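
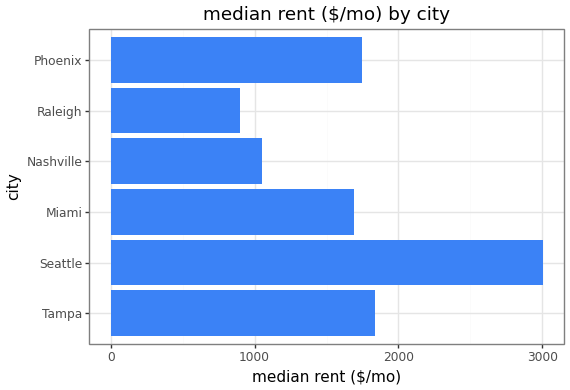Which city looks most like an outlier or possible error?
Seattle

Seattle ≈ 3000; the rest sit between ≈ 1000 and ≈ 2000.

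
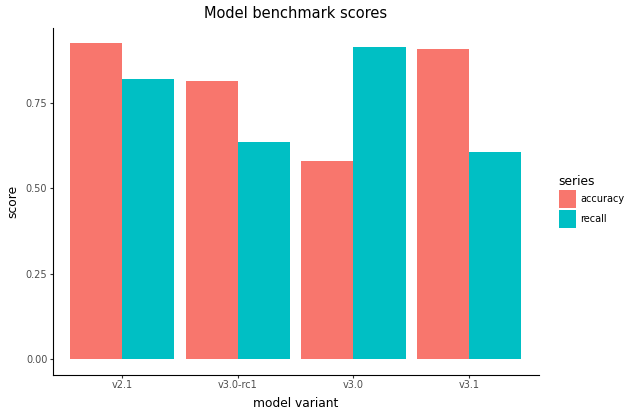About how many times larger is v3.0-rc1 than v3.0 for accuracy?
v3.0-rc1 ≈ 0.8, v3.0 ≈ 0.6; 0.8/0.6 ≈ 1.33.

≈ 1.33×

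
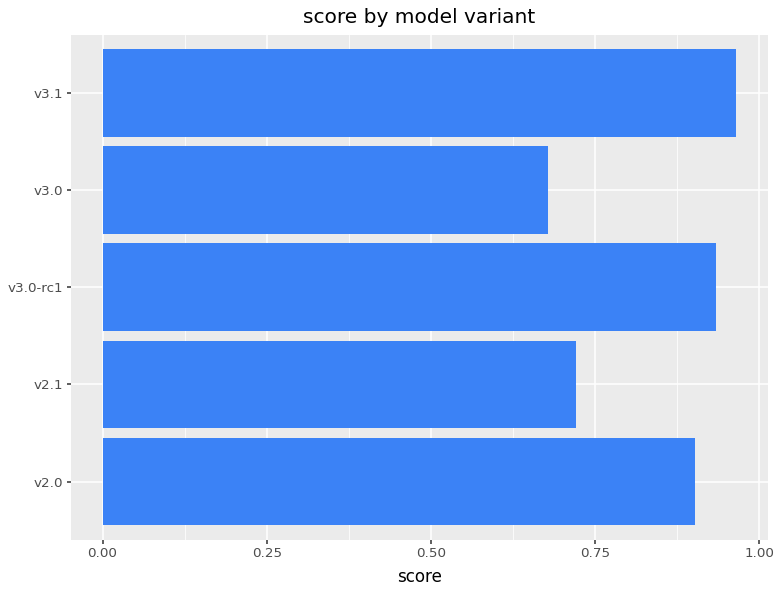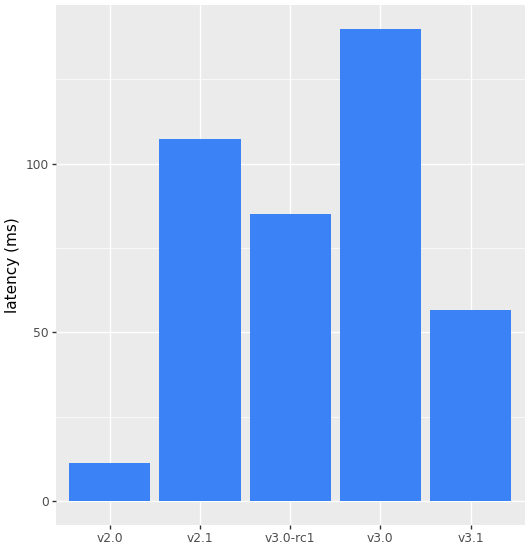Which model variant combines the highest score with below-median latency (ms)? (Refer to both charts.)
v3.1

Chart 2 median latency (ms) ≈ 80; below-median model variants: v2.0, v3.1. Among those, v3.1 has the highest score (≈ 1).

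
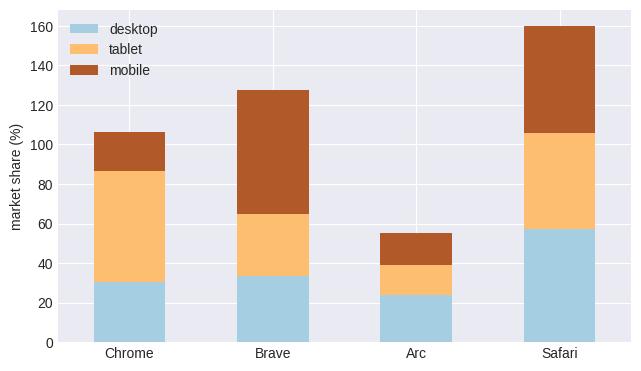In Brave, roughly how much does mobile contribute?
mobile top ≈ 120, bottom ≈ 60; segment ≈ 60.

≈ 60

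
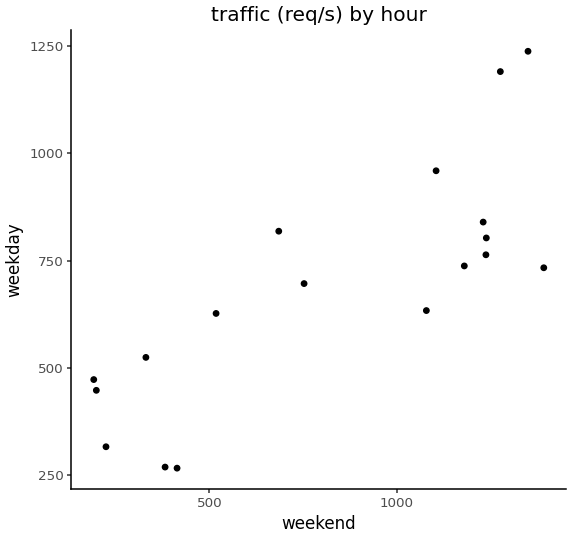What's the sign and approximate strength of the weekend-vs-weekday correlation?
positive, strong

Points are positively correlated; strong (|r| ≈ 0.8).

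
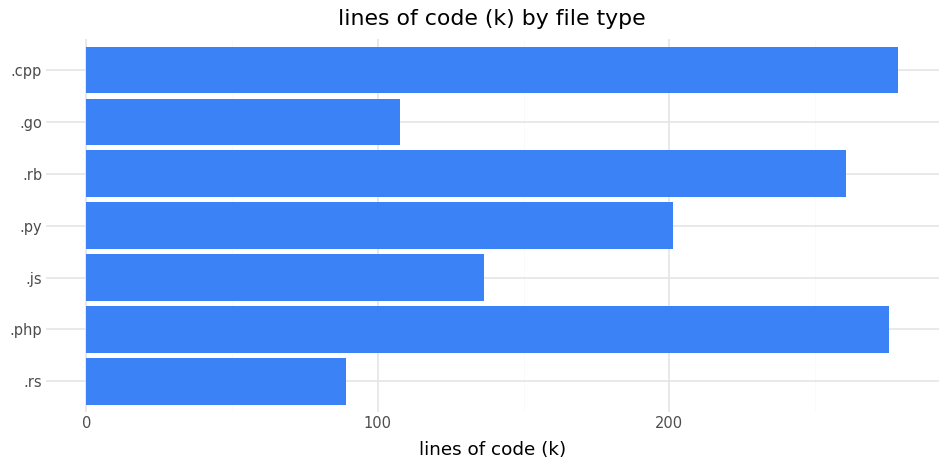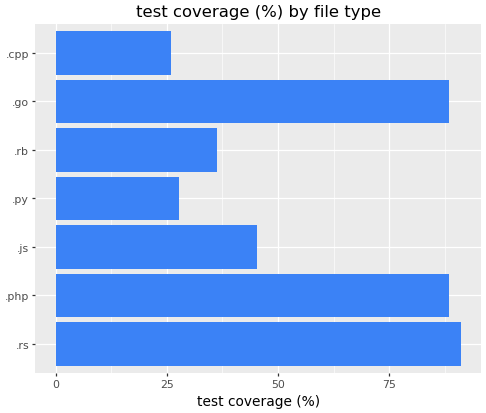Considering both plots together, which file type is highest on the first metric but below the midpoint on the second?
Chart 2 median test coverage (%) ≈ 50; below-median file types: .py, .rb, .cpp. Among those, .cpp has the highest lines of code (k) (≈ 300).

.cpp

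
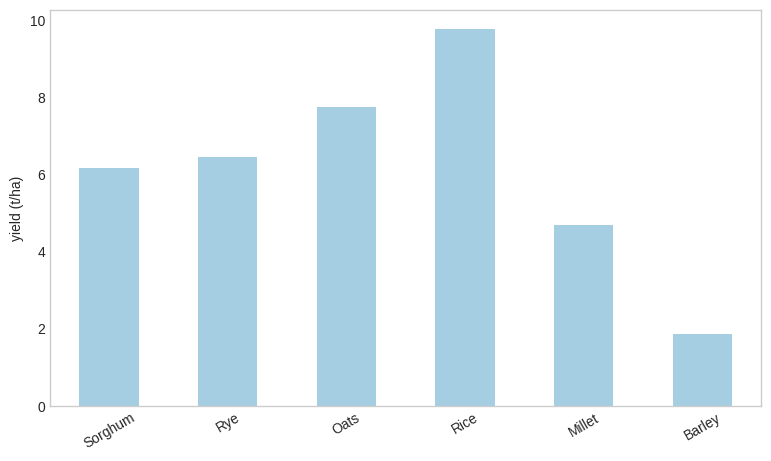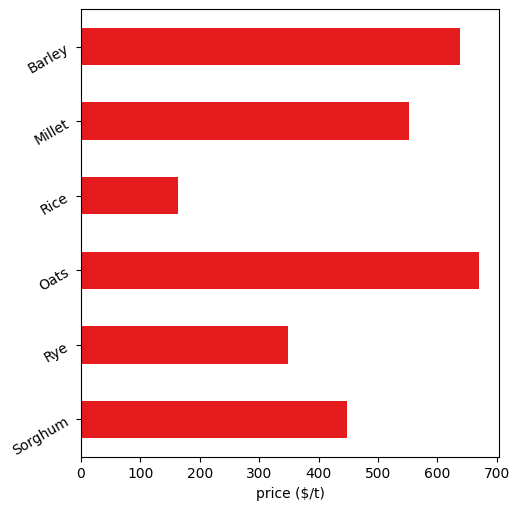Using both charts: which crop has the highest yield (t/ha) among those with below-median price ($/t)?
Rice

Chart 2 median price ($/t) ≈ 500; below-median crops: Sorghum, Rye, Rice. Among those, Rice has the highest yield (t/ha) (≈ 10).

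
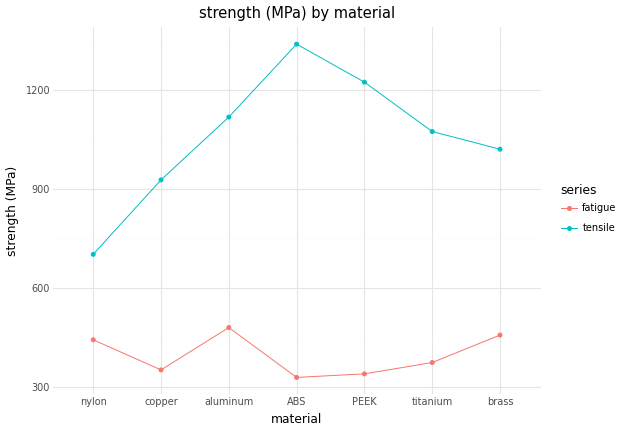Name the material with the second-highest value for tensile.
Top 3 for tensile: ABS ≈ 1300, PEEK ≈ 1200, aluminum ≈ 1100.

PEEK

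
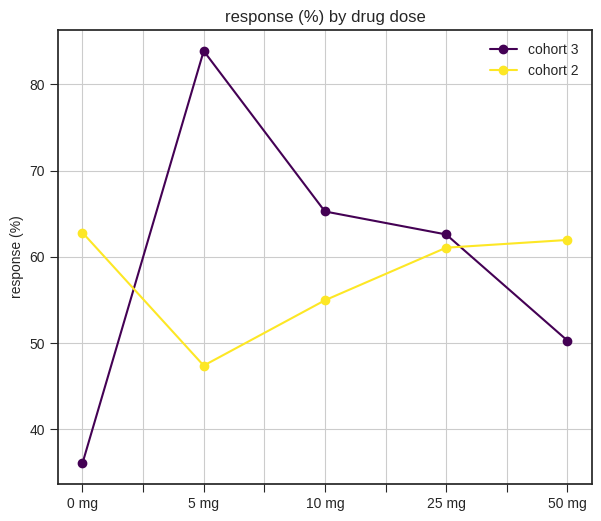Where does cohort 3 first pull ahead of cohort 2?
5 mg

0 mg: cohort 3 ≈ 35 vs cohort 2 ≈ 65 (not yet); 5 mg: cohort 3 ≈ 85 vs cohort 2 ≈ 45 (first crossover).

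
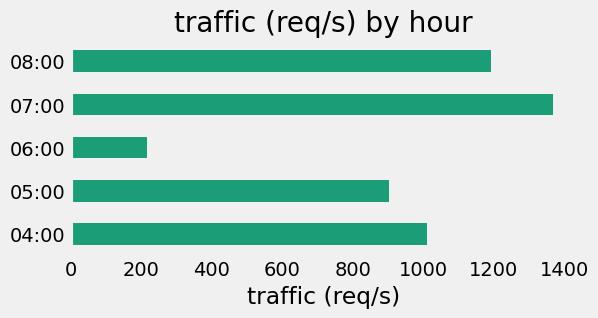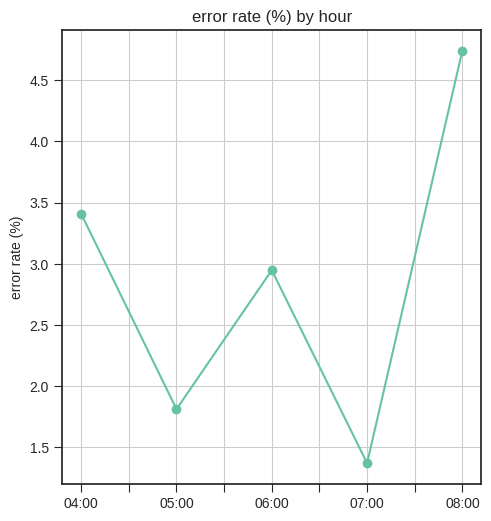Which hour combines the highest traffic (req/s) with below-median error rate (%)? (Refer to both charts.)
07:00

Chart 2 median error rate (%) ≈ 3; below-median hours: 05:00, 07:00. Among those, 07:00 has the highest traffic (req/s) (≈ 1400).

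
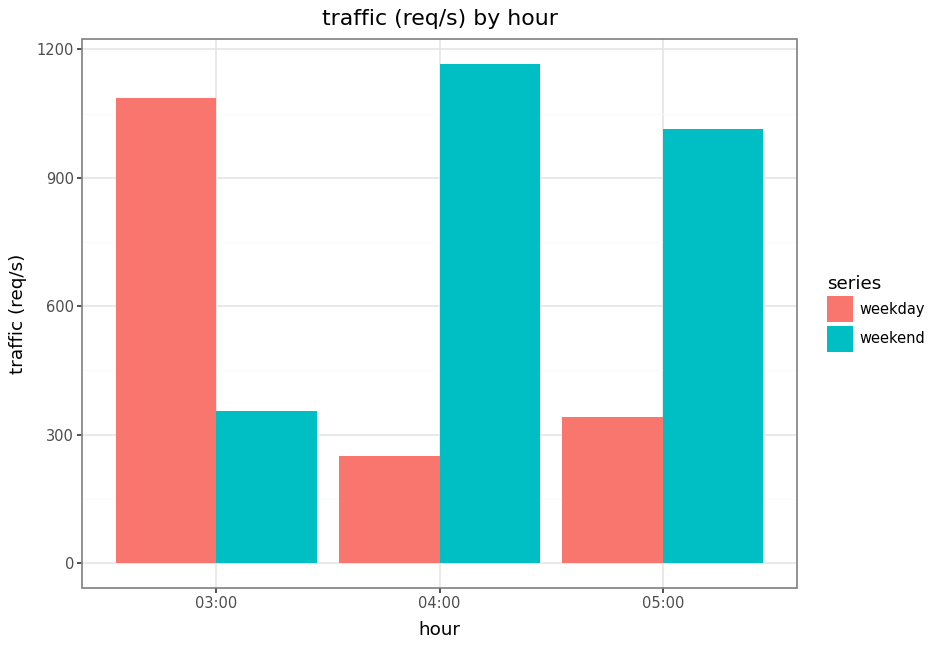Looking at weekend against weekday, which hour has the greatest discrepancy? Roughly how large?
04:00, ≈ 900 req/s

04:00: weekend ≈ 1200, weekday ≈ 300 → gap ≈ 900. Next-largest (03:00) is only ≈ 700.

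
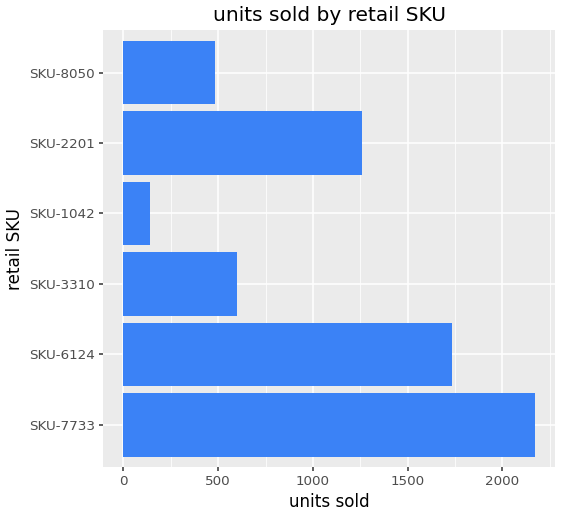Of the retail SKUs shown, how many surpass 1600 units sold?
2

Above 1600: SKU-7733, SKU-6124.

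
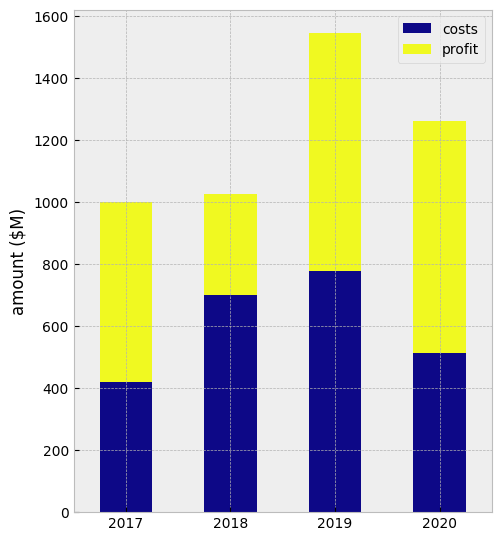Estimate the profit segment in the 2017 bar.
≈ 600

profit top ≈ 1000, bottom ≈ 400; segment ≈ 600.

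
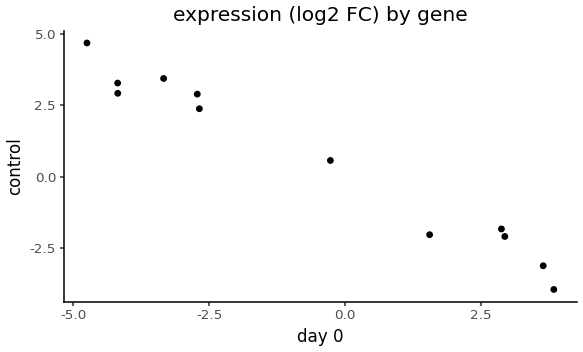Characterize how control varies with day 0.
Points are negatively correlated; strong (|r| ≈ 1.0).

negative, strong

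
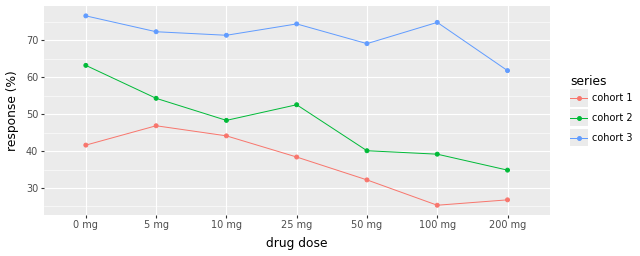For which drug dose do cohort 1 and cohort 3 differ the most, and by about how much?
100 mg, ≈ 50 %

100 mg: cohort 1 ≈ 25, cohort 3 ≈ 75 → gap ≈ 50. Next-largest (50 mg) is only ≈ 40.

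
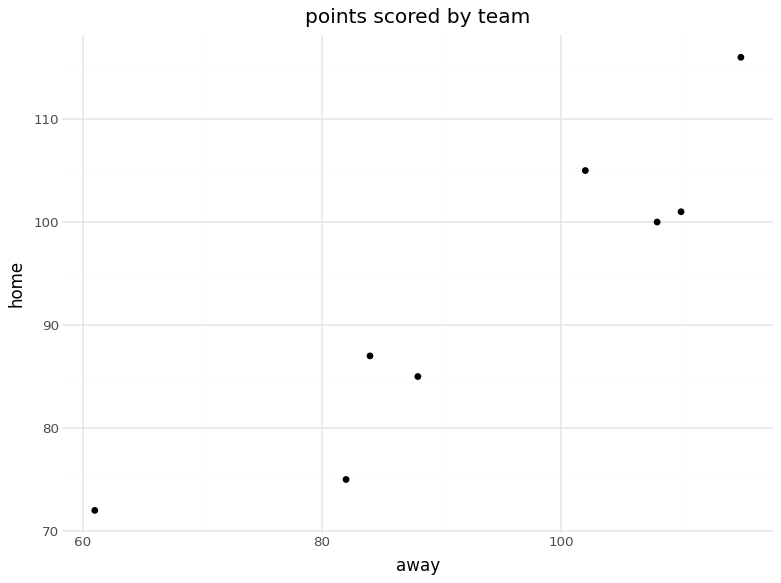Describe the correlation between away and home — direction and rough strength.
Points are positively correlated; strong (|r| ≈ 0.9).

positive, strong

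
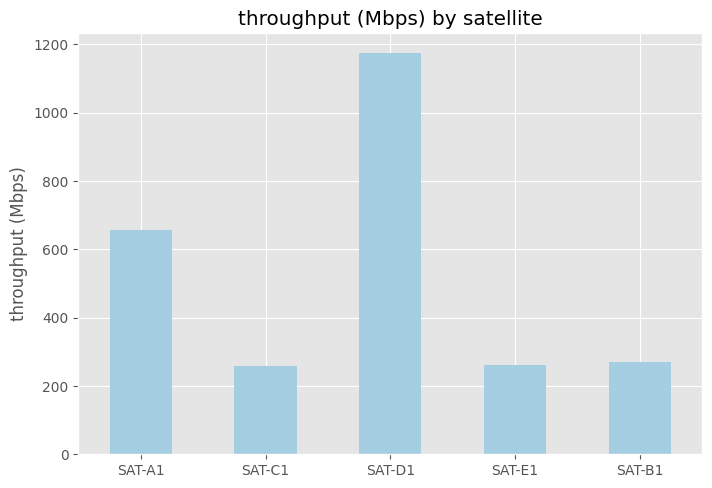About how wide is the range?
Max SAT-D1 ≈ 1200, min SAT-C1 ≈ 300; range ≈ 900.

≈ 900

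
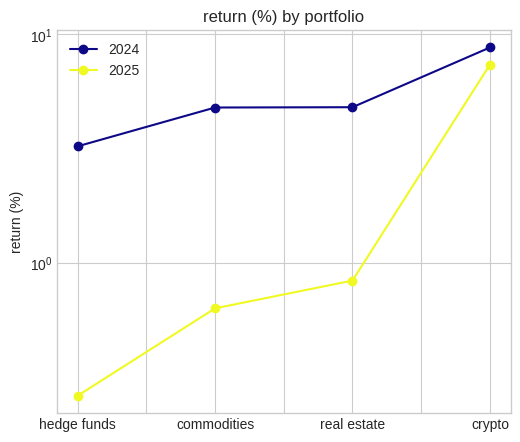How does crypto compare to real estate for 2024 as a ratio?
≈ 1.8×

crypto ≈ 9, real estate ≈ 5; 9/5 ≈ 1.8.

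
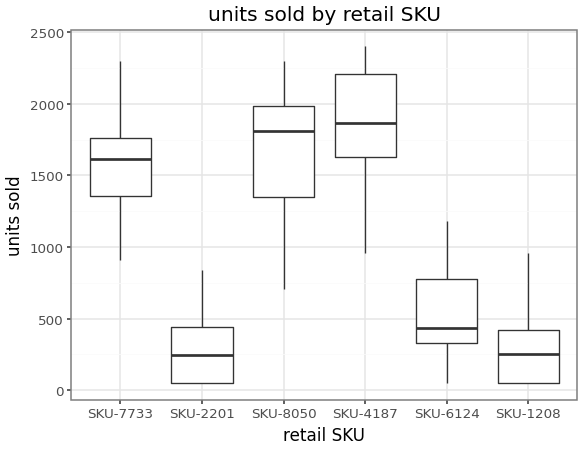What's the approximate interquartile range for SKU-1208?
≈ 400

Q3 ≈ 400, Q1 ≈ 0; IQR ≈ 400.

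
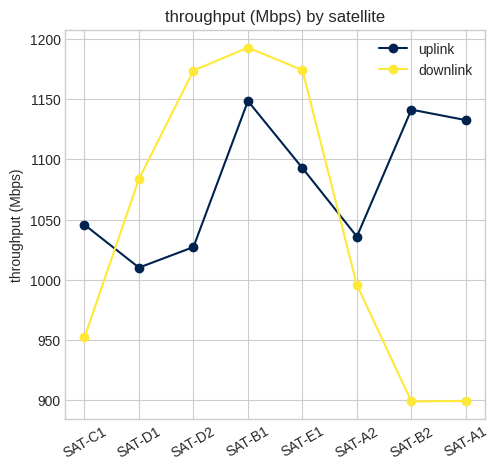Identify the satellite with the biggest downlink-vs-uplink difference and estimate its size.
SAT-B2, ≈ 250 Mbps

SAT-B2: downlink ≈ 900, uplink ≈ 1150 → gap ≈ 250. Next-largest (SAT-A1) is only ≈ 225.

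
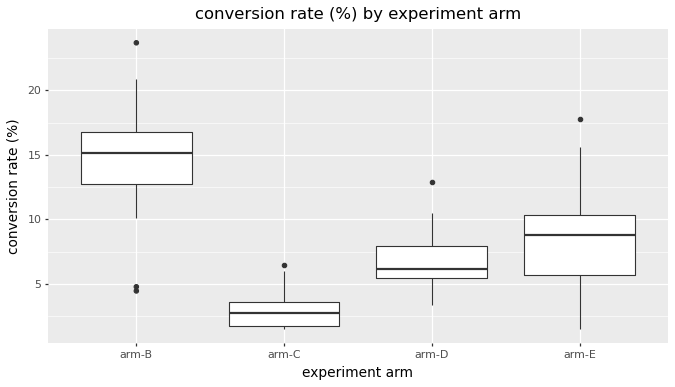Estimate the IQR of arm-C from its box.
≈ 2

Q3 ≈ 4, Q1 ≈ 2; IQR ≈ 2.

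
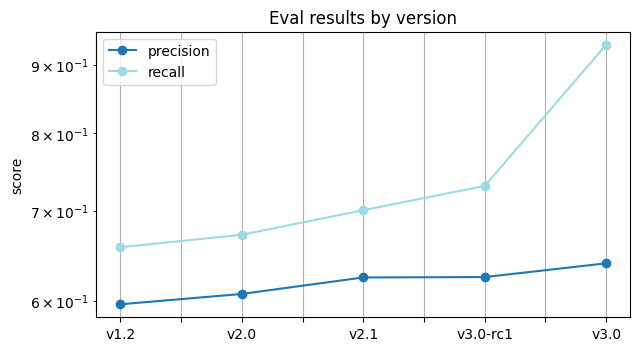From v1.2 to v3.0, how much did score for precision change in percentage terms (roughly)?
≈ +8.3%

v1.2 ≈ 0.60, v3.0 ≈ 0.65; (0.65 − 0.60) / 0.60 ≈ +8.3%.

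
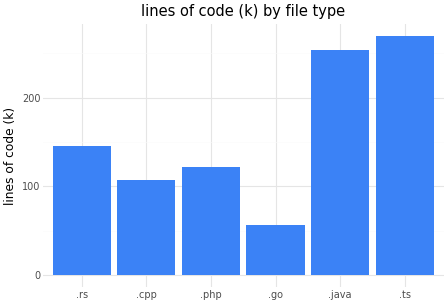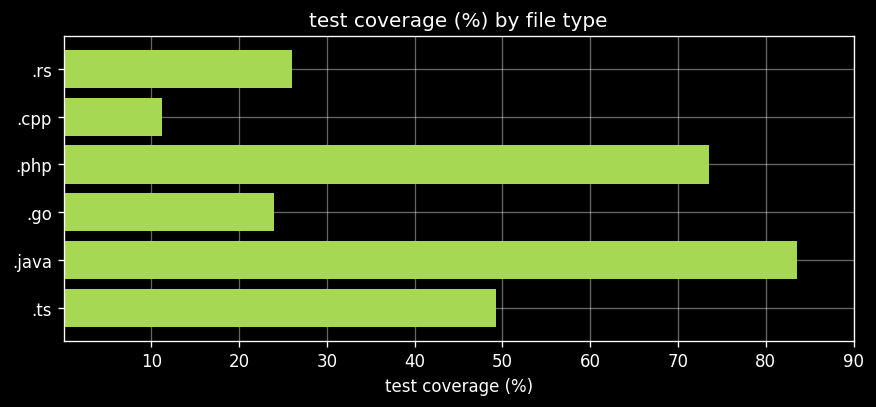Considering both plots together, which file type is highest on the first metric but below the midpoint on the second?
.rs

Chart 2 median test coverage (%) ≈ 40; below-median file types: .rs, .cpp, .go. Among those, .rs has the highest lines of code (k) (≈ 150).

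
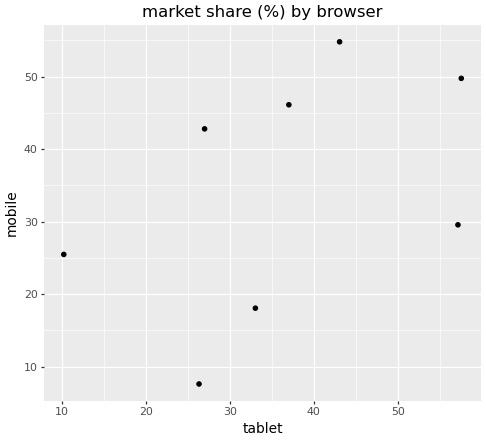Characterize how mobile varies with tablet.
positive, moderate

Points are positively correlated; moderate (|r| ≈ 0.5).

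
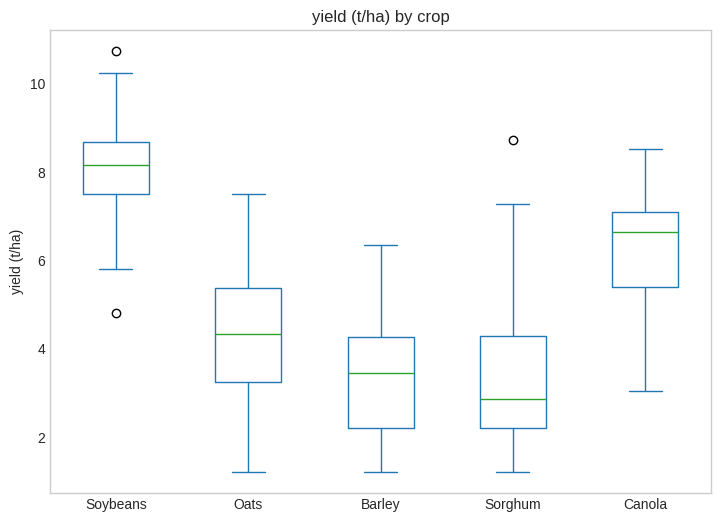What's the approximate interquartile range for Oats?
≈ 2.5

Q3 ≈ 5.5, Q1 ≈ 3.0; IQR ≈ 2.5.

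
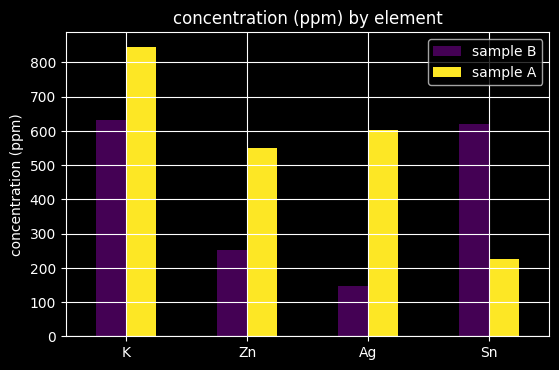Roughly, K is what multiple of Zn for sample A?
≈ 1.33×

K ≈ 800, Zn ≈ 600; 800/600 ≈ 1.33.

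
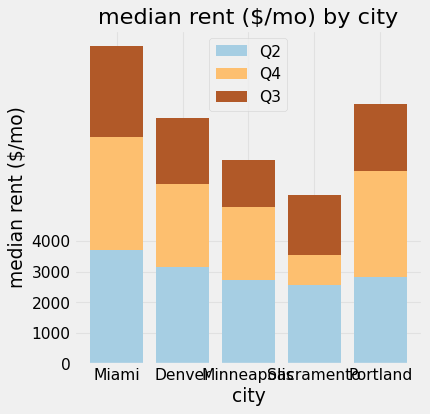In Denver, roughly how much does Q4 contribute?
≈ 3000

Q4 top ≈ 6000, bottom ≈ 3000; segment ≈ 3000.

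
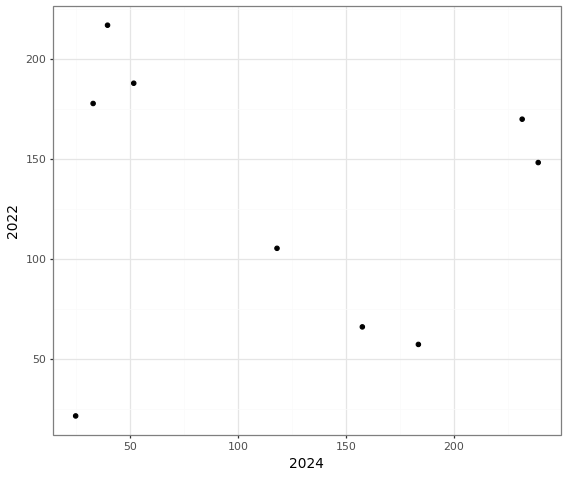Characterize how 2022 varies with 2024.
Points are roughly uncorrelated; weak (|r| ≈ 0.1).

no clear correlation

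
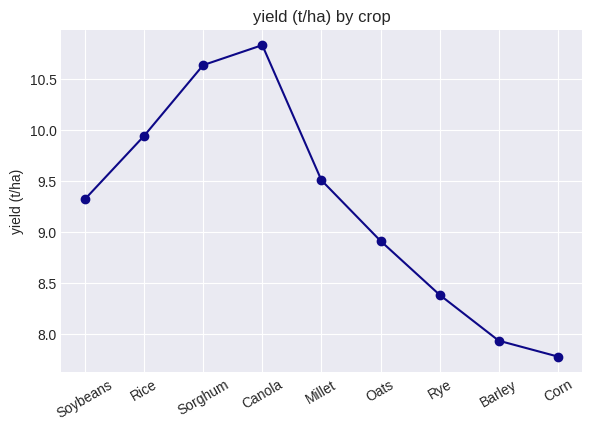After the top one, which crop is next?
Sorghum

Top 3: Canola ≈ 11.0, Sorghum ≈ 10.5, Rice ≈ 10.0.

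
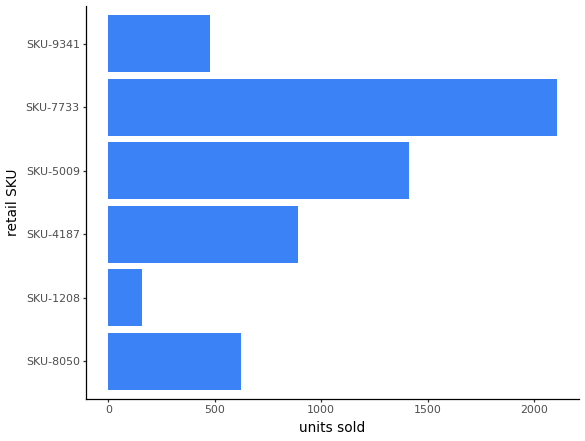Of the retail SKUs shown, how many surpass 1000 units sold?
2

Above 1000: SKU-5009, SKU-7733.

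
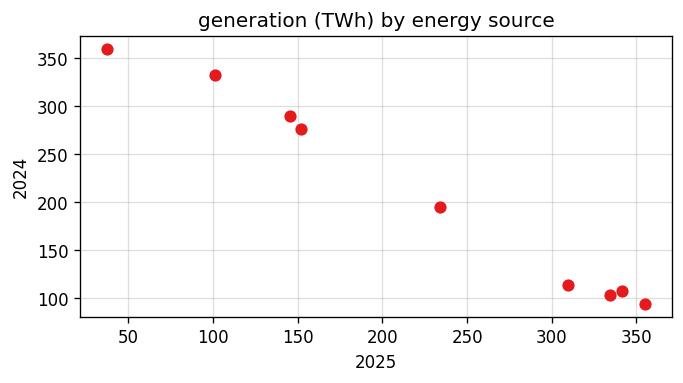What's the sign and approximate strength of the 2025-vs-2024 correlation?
negative, strong

Points are negatively correlated; strong (|r| ≈ 1.0).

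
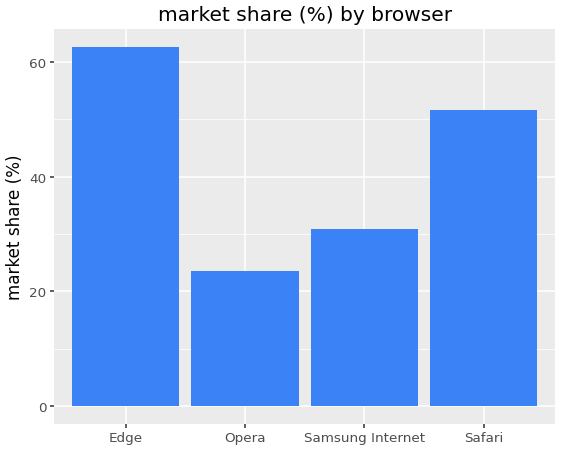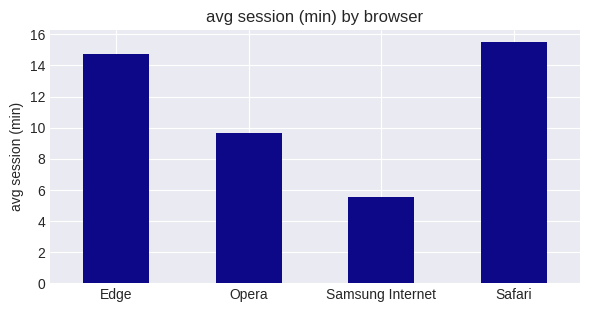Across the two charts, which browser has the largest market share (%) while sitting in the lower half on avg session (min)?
Chart 2 median avg session (min) ≈ 12; below-median browsers: Opera, Samsung Internet. Among those, Samsung Internet has the highest market share (%) (≈ 30).

Samsung Internet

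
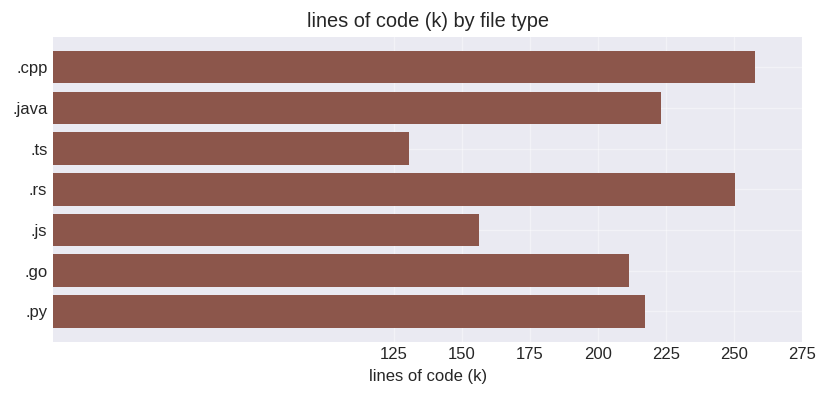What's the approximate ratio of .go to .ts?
≈ 1.6×

.go ≈ 200, .ts ≈ 125; 200/125 ≈ 1.6.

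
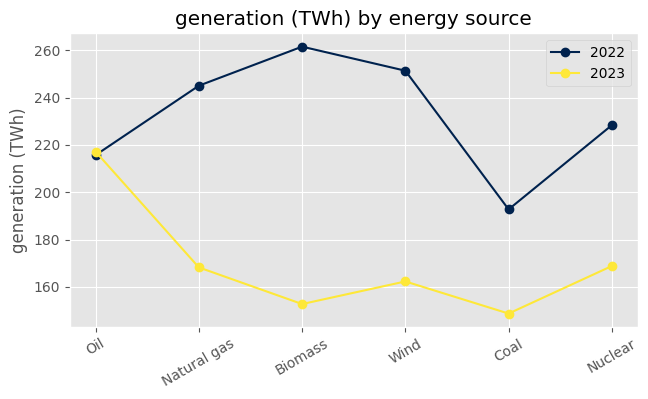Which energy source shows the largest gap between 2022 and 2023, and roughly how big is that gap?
Biomass, ≈ 110 TWh

Biomass: 2022 ≈ 260, 2023 ≈ 150 → gap ≈ 110. Next-largest (Wind) is only ≈ 90.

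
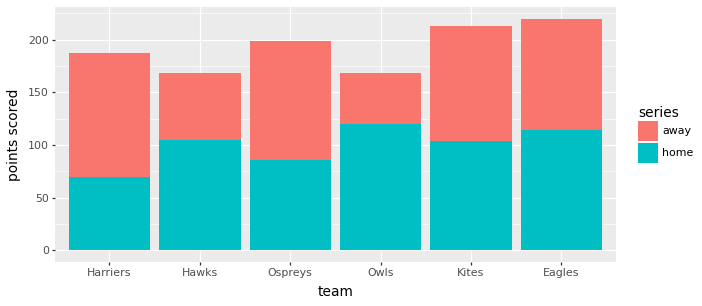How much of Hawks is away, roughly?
≈ 60

away top ≈ 160, bottom ≈ 100; segment ≈ 60.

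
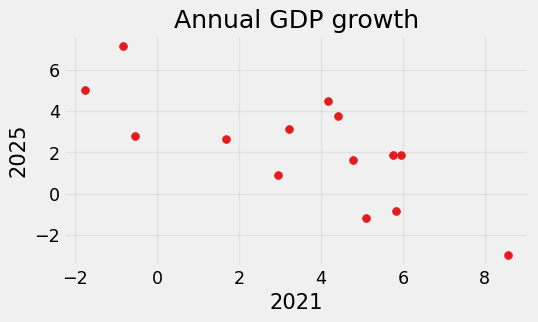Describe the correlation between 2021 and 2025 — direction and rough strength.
negative, strong

Points are negatively correlated; strong (|r| ≈ 0.8).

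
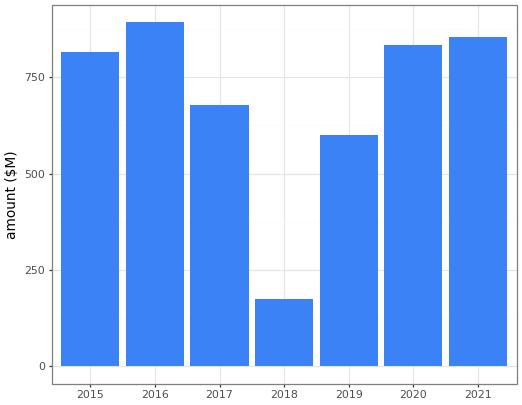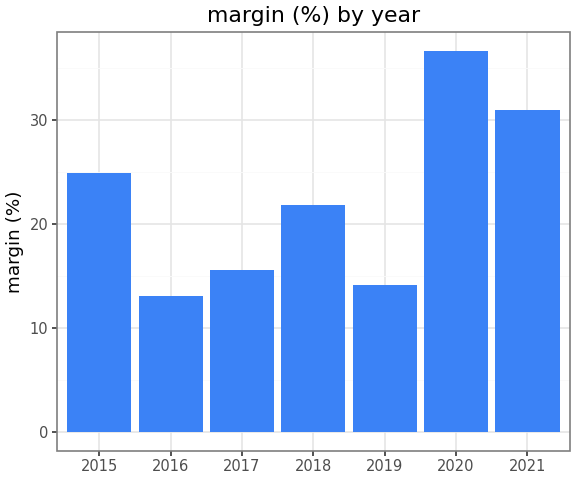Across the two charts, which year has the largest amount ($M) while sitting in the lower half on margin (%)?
Chart 2 median margin (%) ≈ 20; below-median years: 2016, 2017, 2019. Among those, 2016 has the highest amount ($M) (≈ 900).

2016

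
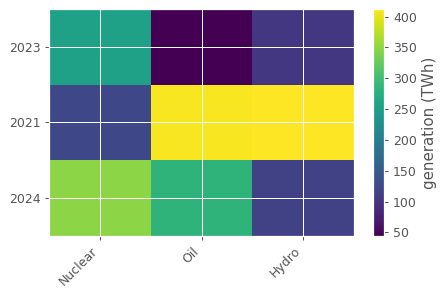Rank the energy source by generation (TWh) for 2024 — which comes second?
Top 3 for 2024: Nuclear ≈ 350, Oil ≈ 300, Hydro ≈ 100.

Oil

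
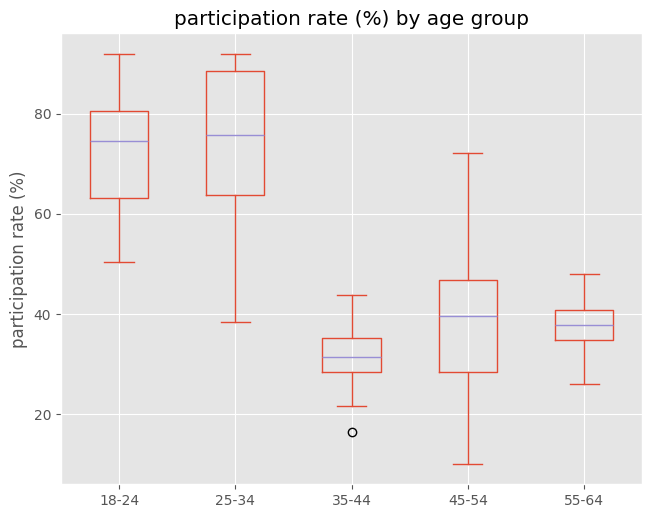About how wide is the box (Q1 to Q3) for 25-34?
Q3 ≈ 90, Q1 ≈ 65; IQR ≈ 25.

≈ 25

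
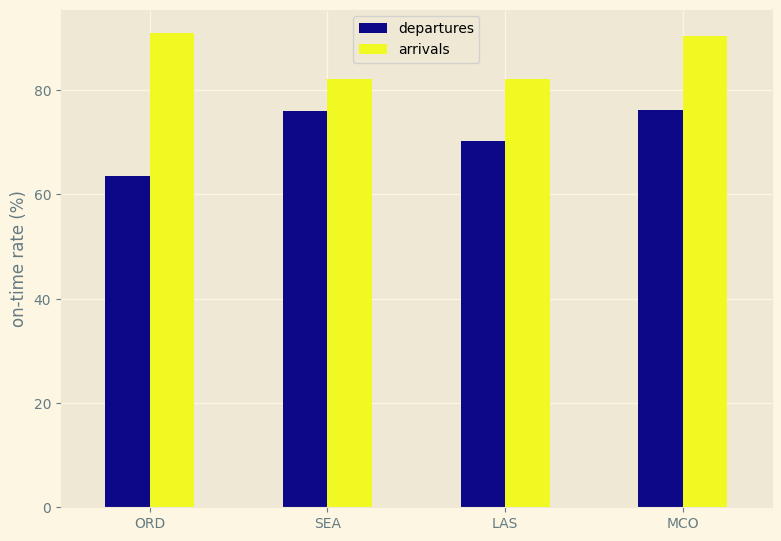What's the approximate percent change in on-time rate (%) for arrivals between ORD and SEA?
ORD ≈ 90, SEA ≈ 80; (80 − 90) / 90 ≈ -11.1%.

≈ -11.1%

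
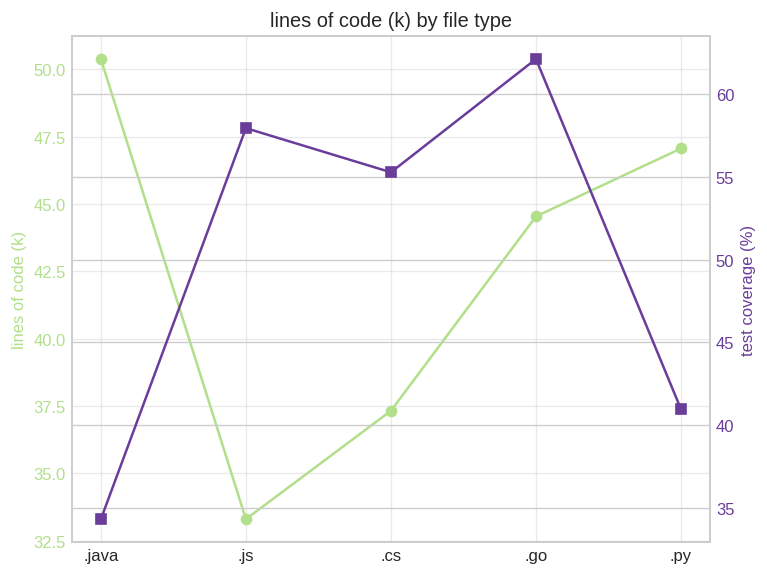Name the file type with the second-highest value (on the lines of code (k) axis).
Top 3 (on the lines of code (k) axis): .java ≈ 50, .py ≈ 48, .go ≈ 44.

.py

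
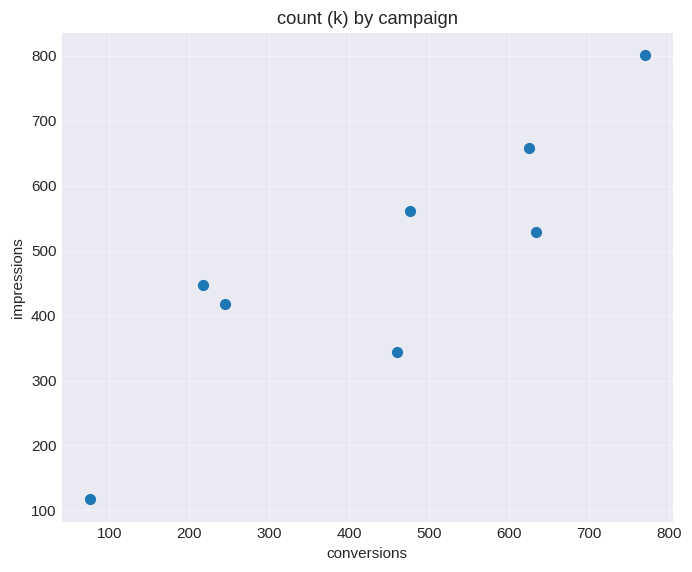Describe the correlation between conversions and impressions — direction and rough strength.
Points are positively correlated; strong (|r| ≈ 0.9).

positive, strong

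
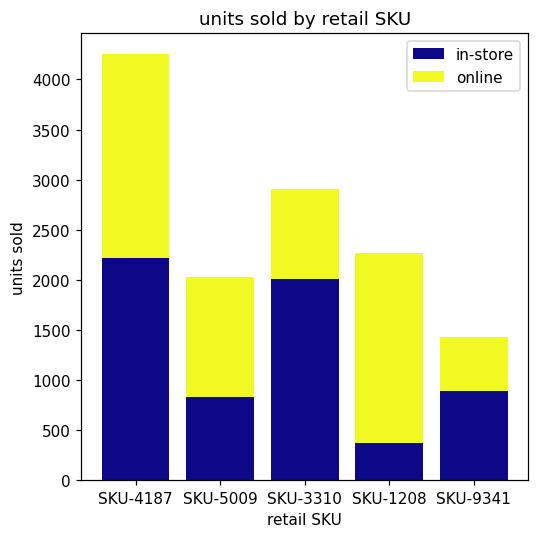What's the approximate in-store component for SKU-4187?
≈ 2000

in-store top ≈ 2000, bottom ≈ 0; segment ≈ 2000.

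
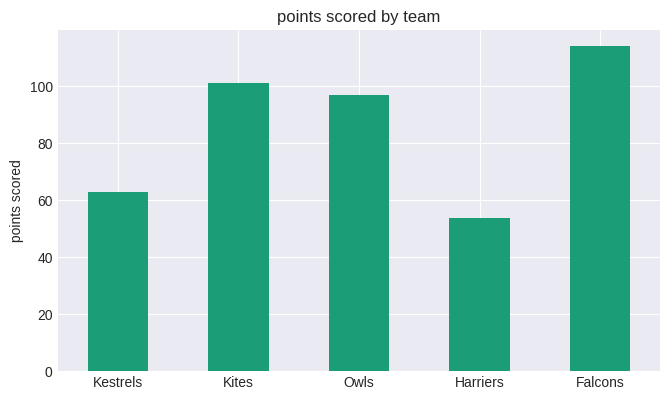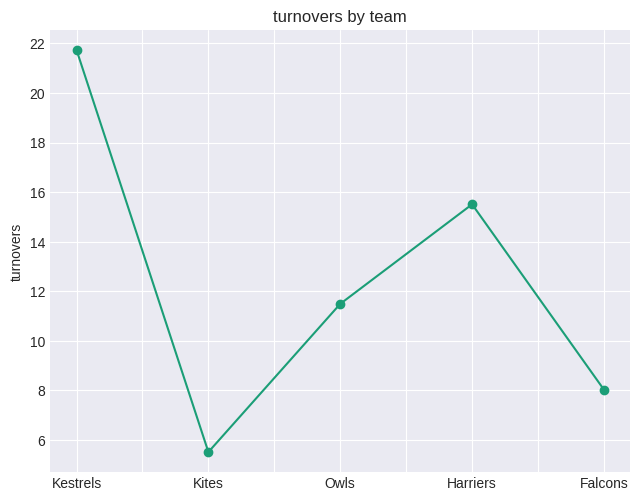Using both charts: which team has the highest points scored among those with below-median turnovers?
Falcons

Chart 2 median turnovers ≈ 12; below-median teams: Kites, Falcons. Among those, Falcons has the highest points scored (≈ 120).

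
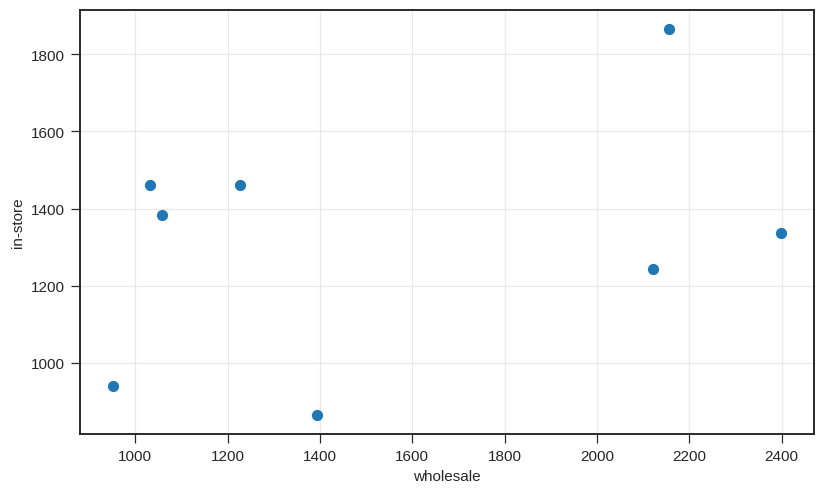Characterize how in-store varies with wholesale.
Points are positively correlated; weak (|r| ≈ 0.3).

positive, weak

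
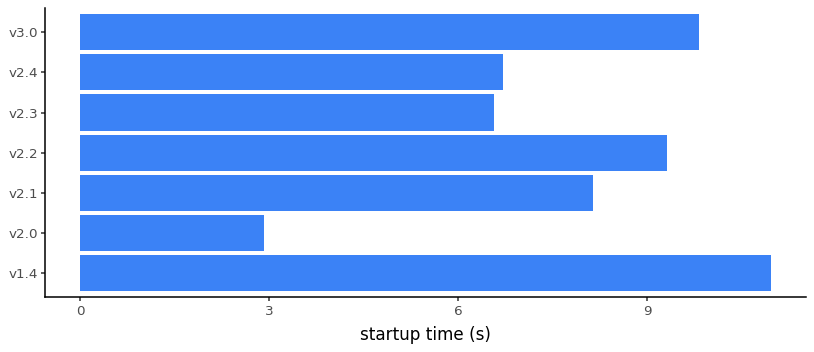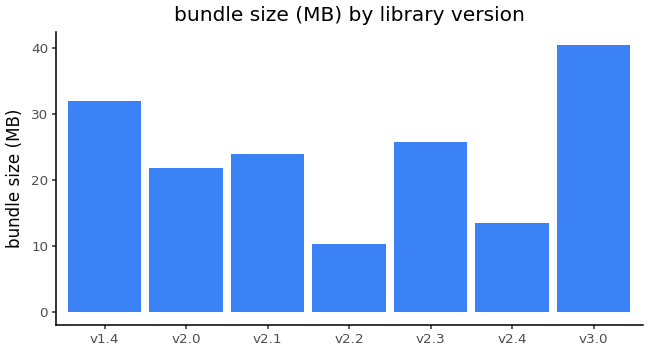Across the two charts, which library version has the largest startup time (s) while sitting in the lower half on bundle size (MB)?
v2.2

Chart 2 median bundle size (MB) ≈ 25; below-median library versions: v2.0, v2.2, v2.4. Among those, v2.2 has the highest startup time (s) (≈ 10).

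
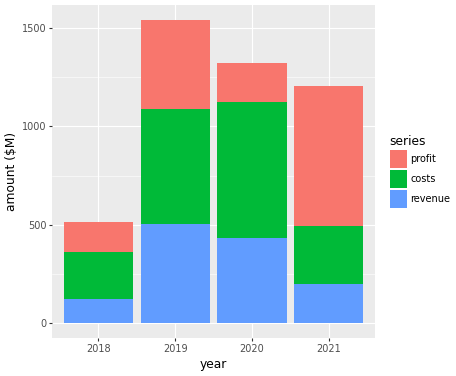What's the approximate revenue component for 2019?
≈ 600

revenue top ≈ 600, bottom ≈ 0; segment ≈ 600.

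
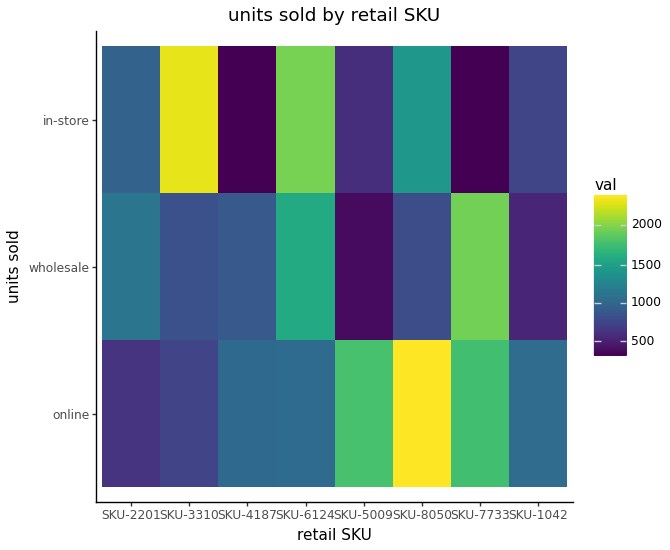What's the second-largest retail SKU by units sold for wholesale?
SKU-6124

Top 3 for wholesale: SKU-7733 ≈ 2000, SKU-6124 ≈ 1600, SKU-2201 ≈ 1200.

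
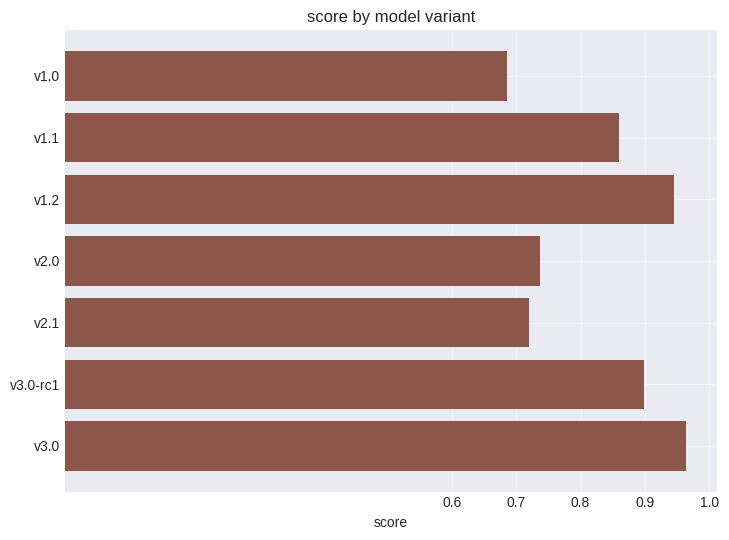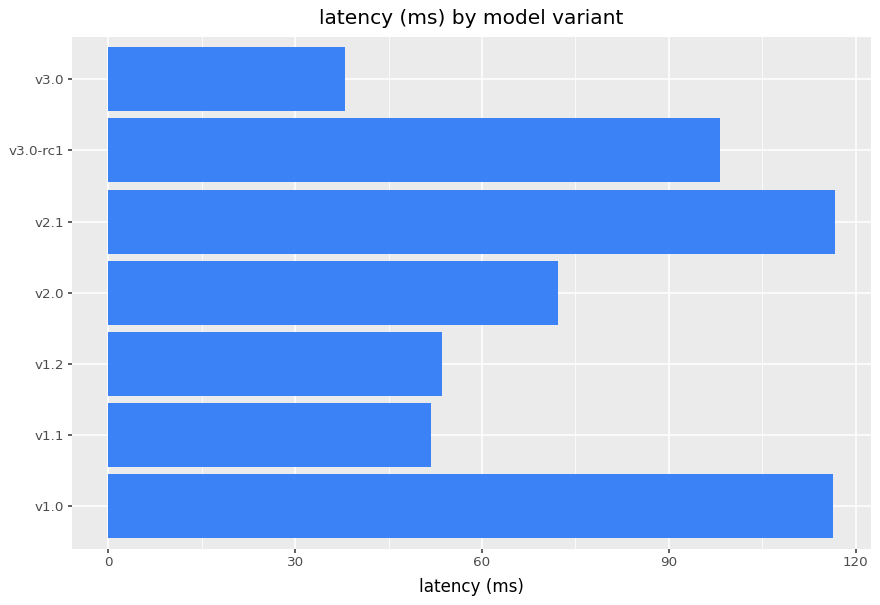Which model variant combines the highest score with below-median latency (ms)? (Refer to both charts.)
v3.0

Chart 2 median latency (ms) ≈ 80; below-median model variants: v1.1, v1.2, v3.0. Among those, v3.0 has the highest score (≈ 1).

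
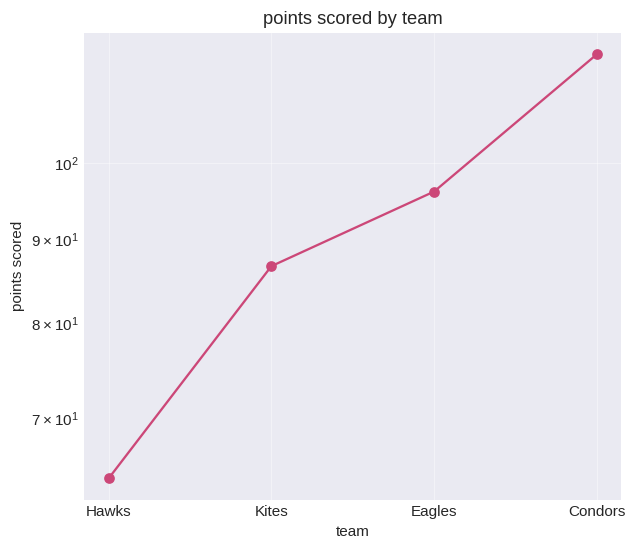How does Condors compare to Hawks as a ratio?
≈ 1.77×

Condors ≈ 115, Hawks ≈ 65; 115/65 ≈ 1.77.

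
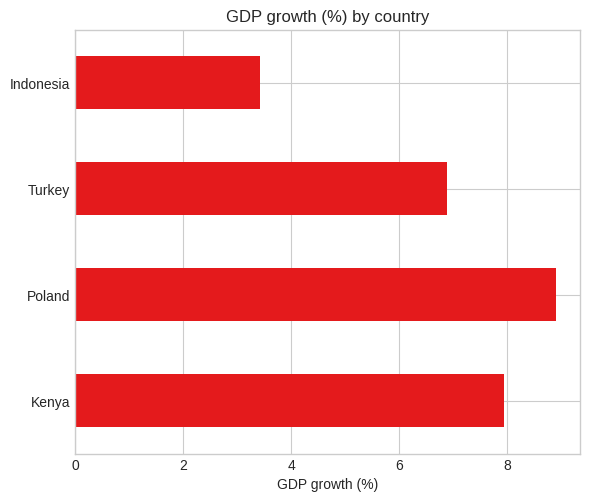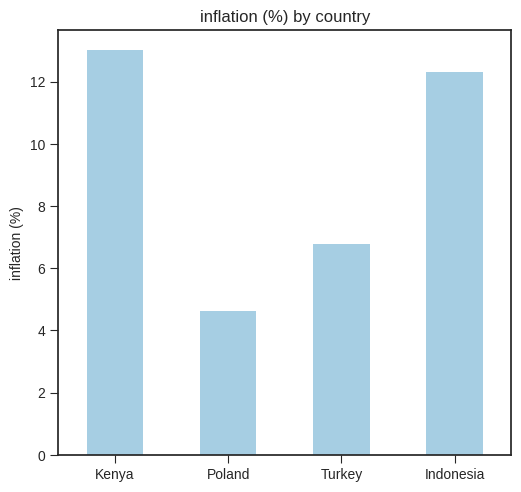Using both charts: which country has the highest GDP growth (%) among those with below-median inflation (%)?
Poland

Chart 2 median inflation (%) ≈ 10; below-median countries: Poland, Turkey. Among those, Poland has the highest GDP growth (%) (≈ 9).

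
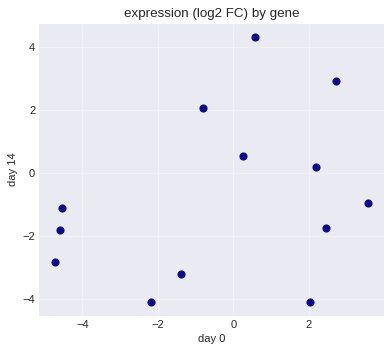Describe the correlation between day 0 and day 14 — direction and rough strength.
Points are positively correlated; weak (|r| ≈ 0.3).

positive, weak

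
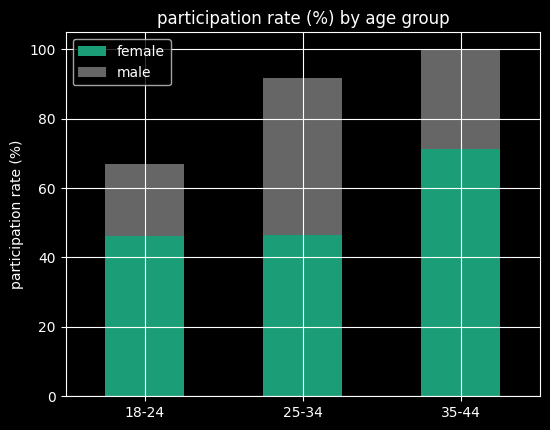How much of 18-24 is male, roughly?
male top ≈ 70, bottom ≈ 50; segment ≈ 20.

≈ 20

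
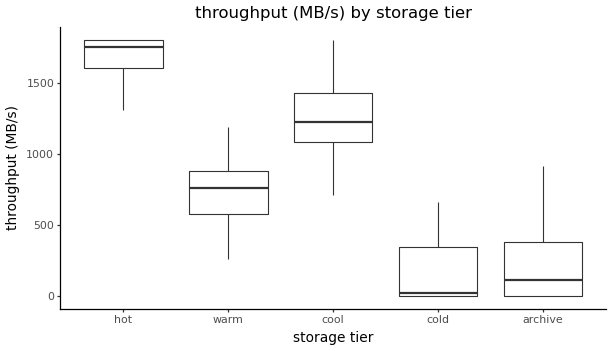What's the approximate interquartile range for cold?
Q3 ≈ 400, Q1 ≈ 0; IQR ≈ 400.

≈ 400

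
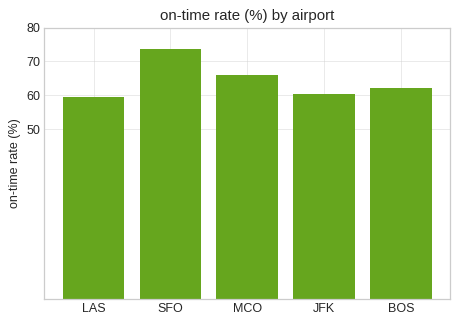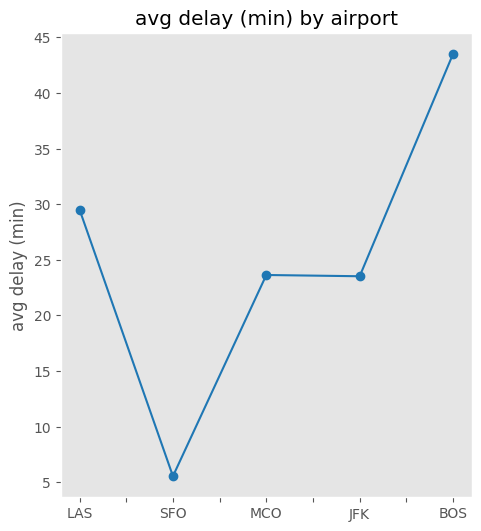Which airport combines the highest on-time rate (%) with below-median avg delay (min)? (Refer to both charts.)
Chart 2 median avg delay (min) ≈ 25; below-median airports: SFO, JFK. Among those, SFO has the highest on-time rate (%) (≈ 70).

SFO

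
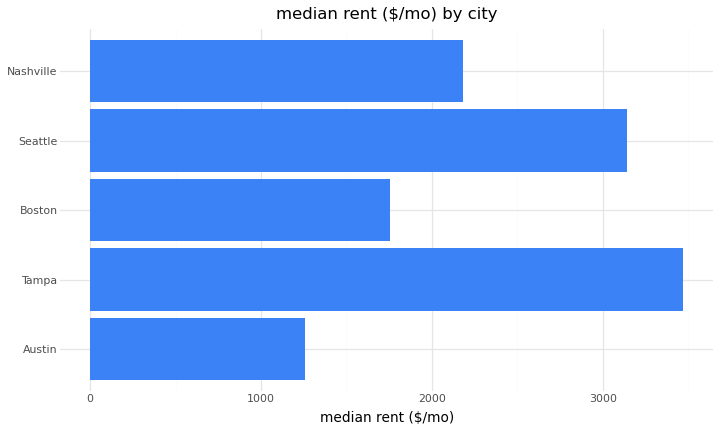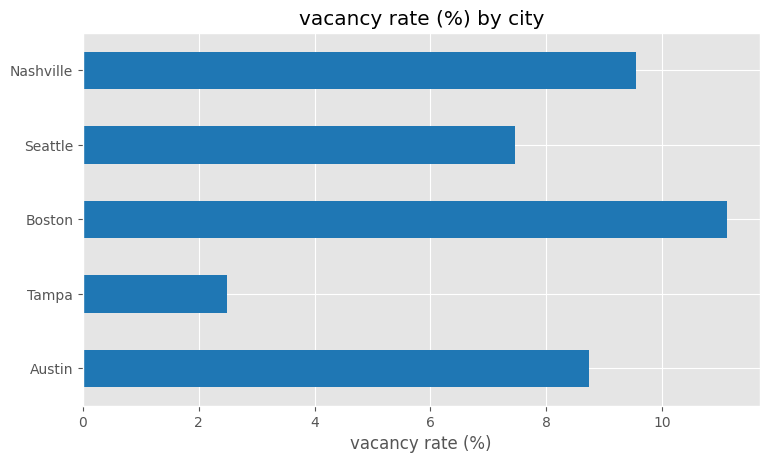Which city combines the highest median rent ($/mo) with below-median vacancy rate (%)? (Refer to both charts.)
Tampa

Chart 2 median vacancy rate (%) ≈ 8; below-median cities: Tampa, Seattle. Among those, Tampa has the highest median rent ($/mo) (≈ 3500).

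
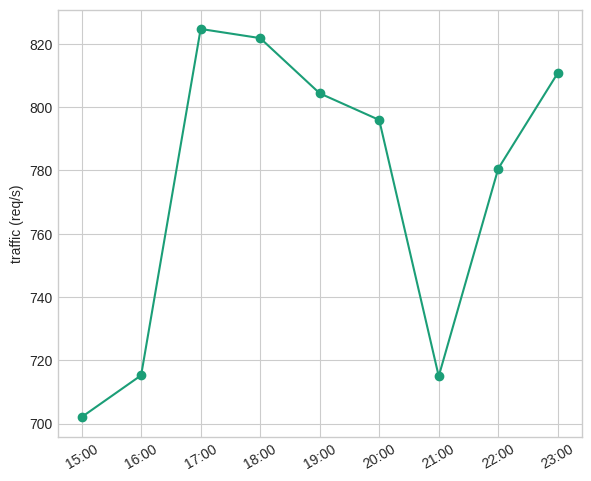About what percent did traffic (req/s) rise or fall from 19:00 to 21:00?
19:00 ≈ 800, 21:00 ≈ 720; (720 − 800) / 800 ≈ -10%.

≈ -10%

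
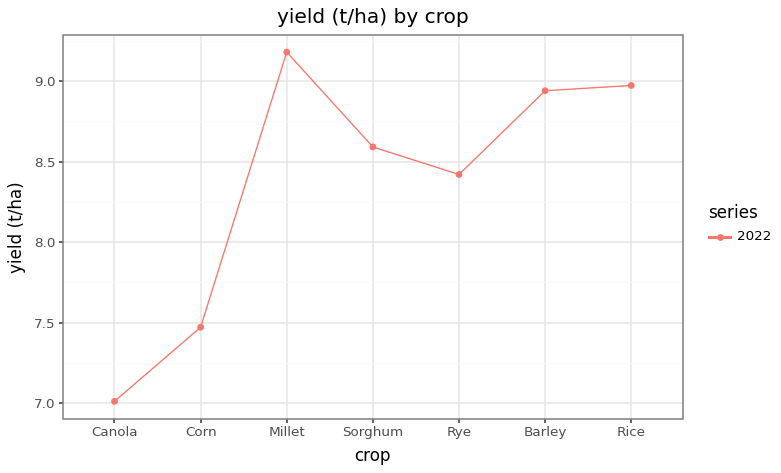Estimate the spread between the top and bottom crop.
Max Millet ≈ 9.2, min Canola ≈ 7.0; range ≈ 2.2.

≈ 2.2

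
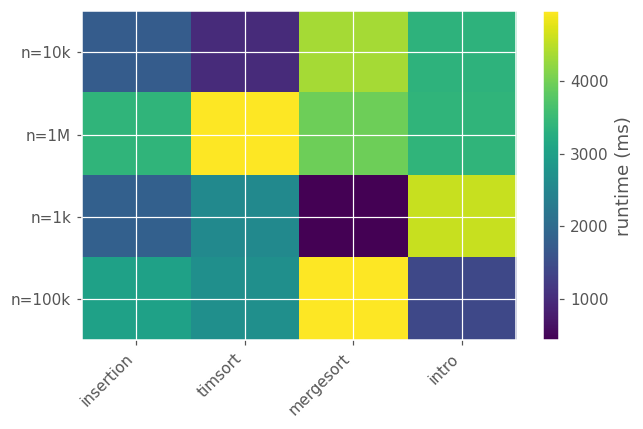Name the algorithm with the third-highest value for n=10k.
insertion

Top 4 for n=10k: mergesort ≈ 4500, intro ≈ 3500, insertion ≈ 1500, timsort ≈ 1000.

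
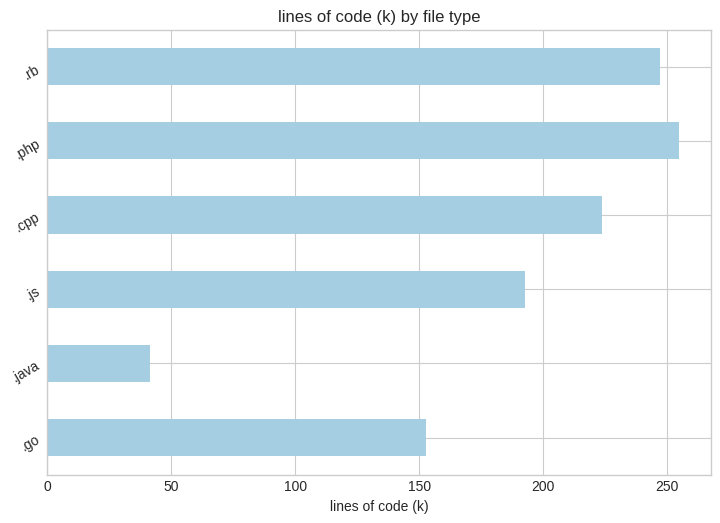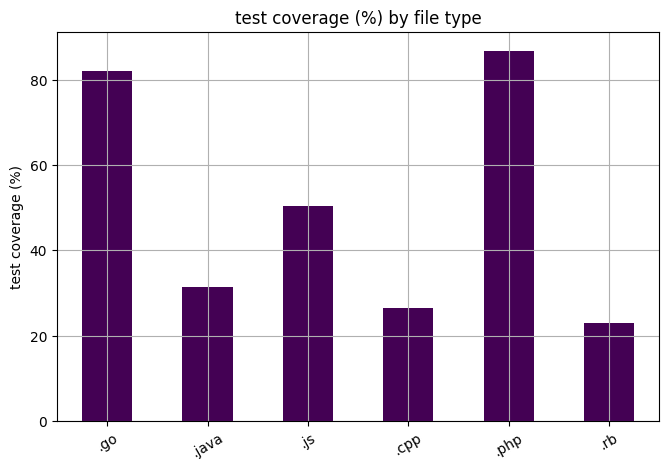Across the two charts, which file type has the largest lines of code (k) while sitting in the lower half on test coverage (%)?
.rb

Chart 2 median test coverage (%) ≈ 40; below-median file types: .java, .cpp, .rb. Among those, .rb has the highest lines of code (k) (≈ 250).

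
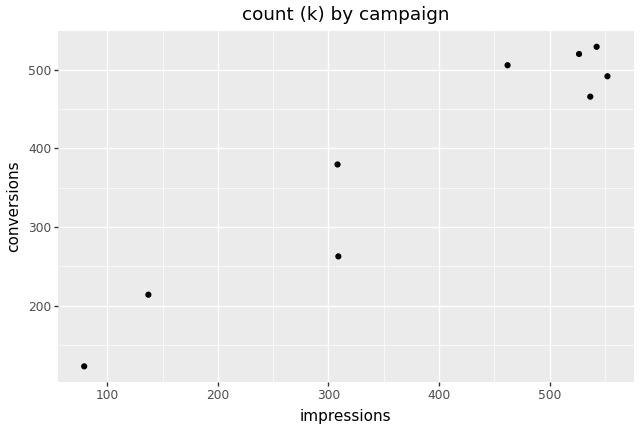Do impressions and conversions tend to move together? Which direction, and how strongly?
Points are positively correlated; strong (|r| ≈ 1.0).

positive, strong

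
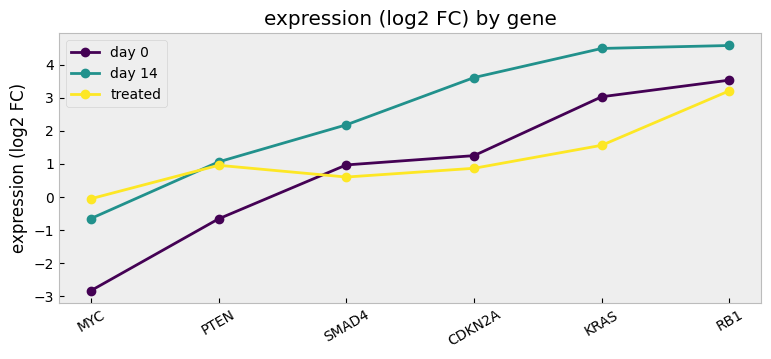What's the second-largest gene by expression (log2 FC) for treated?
KRAS

Top 3 for treated: RB1 ≈ 3, KRAS ≈ 2, PTEN ≈ 1.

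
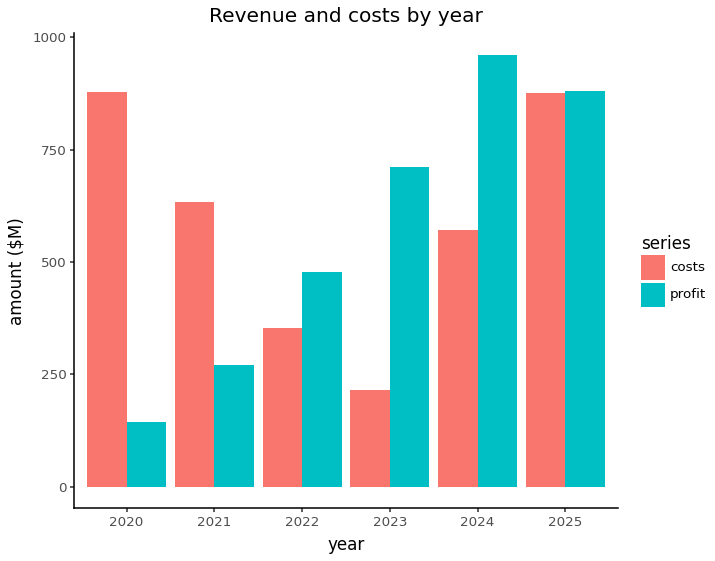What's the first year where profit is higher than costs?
2022

2021: profit ≈ 300 vs costs ≈ 600 (not yet); 2022: profit ≈ 500 vs costs ≈ 400 (first crossover).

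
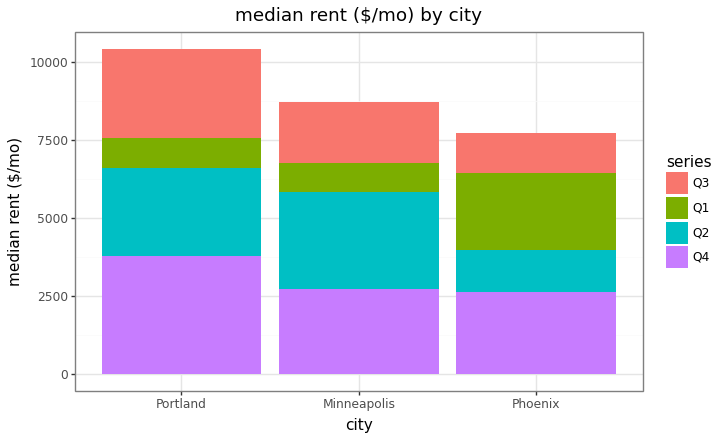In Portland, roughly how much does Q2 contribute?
Q2 top ≈ 7000, bottom ≈ 4000; segment ≈ 3000.

≈ 3000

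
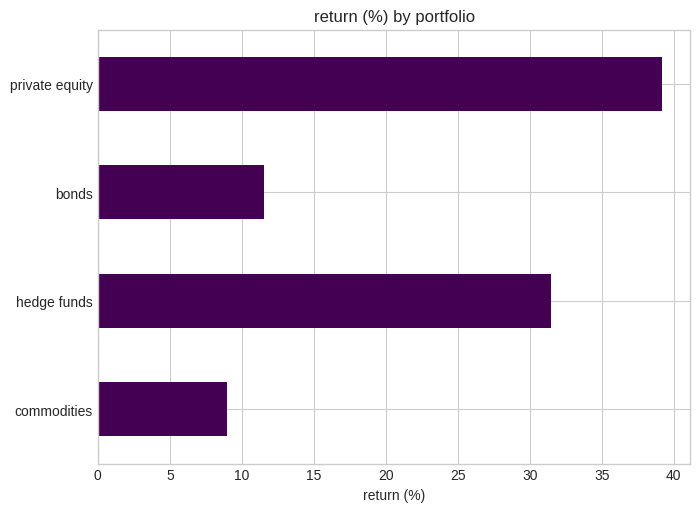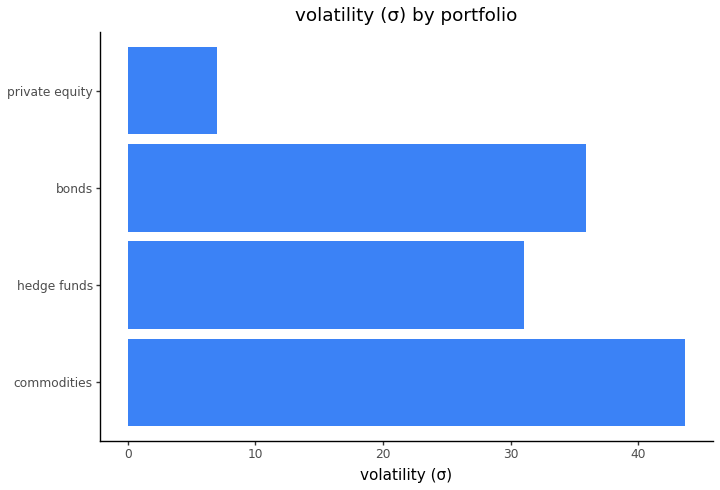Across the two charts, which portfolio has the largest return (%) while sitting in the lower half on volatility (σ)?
Chart 2 median volatility (σ) ≈ 35; below-median portfolios: hedge funds, private equity. Among those, private equity has the highest return (%) (≈ 40).

private equity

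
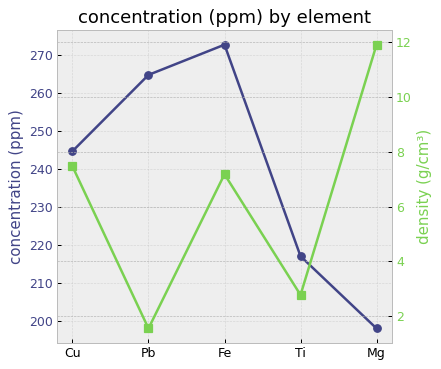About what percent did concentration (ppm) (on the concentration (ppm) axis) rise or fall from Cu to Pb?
Cu ≈ 240, Pb ≈ 260; (260 − 240) / 240 ≈ +8.3%.

≈ +8.3%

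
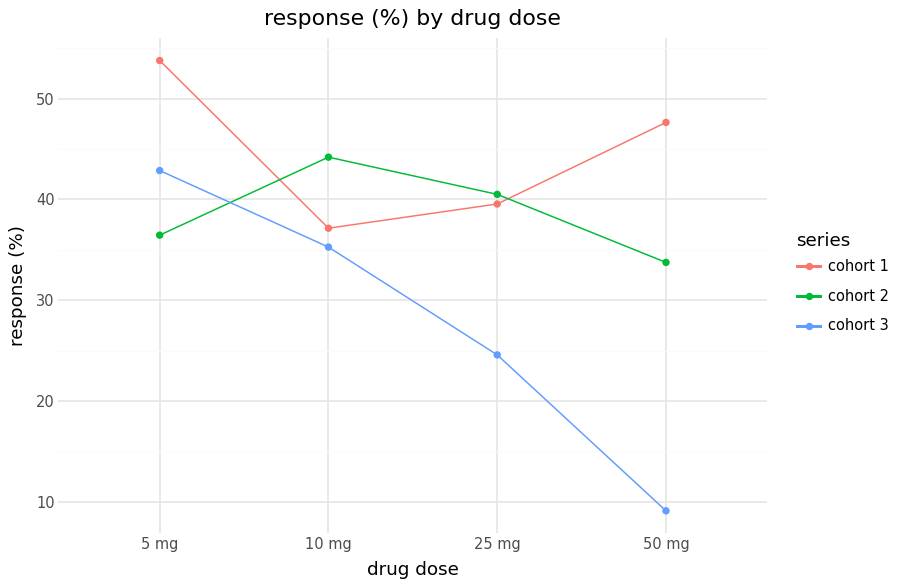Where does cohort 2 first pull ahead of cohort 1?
10 mg

5 mg: cohort 2 ≈ 35 vs cohort 1 ≈ 55 (not yet); 10 mg: cohort 2 ≈ 45 vs cohort 1 ≈ 35 (first crossover).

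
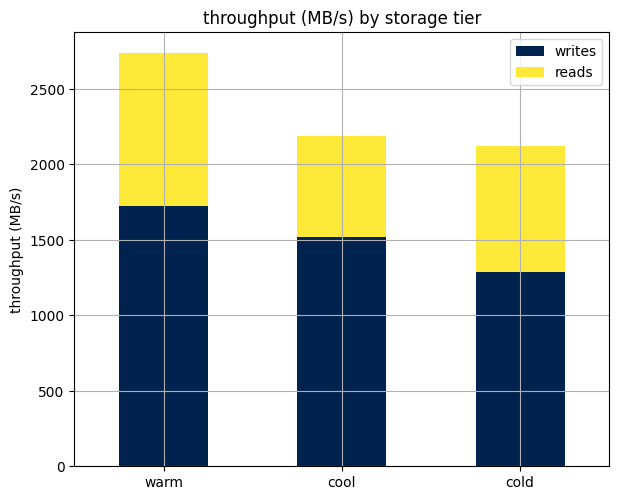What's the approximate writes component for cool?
≈ 1500

writes top ≈ 1500, bottom ≈ 0; segment ≈ 1500.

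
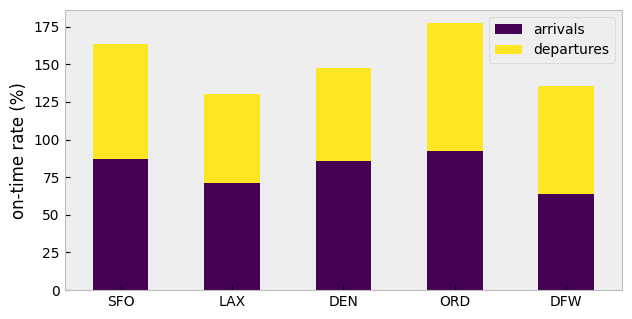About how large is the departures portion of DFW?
departures top ≈ 140, bottom ≈ 60; segment ≈ 80.

≈ 80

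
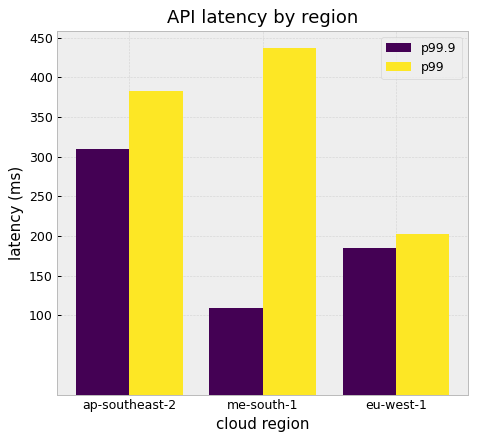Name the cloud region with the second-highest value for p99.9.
eu-west-1

Top 3 for p99.9: ap-southeast-2 ≈ 300, eu-west-1 ≈ 200, me-south-1 ≈ 100.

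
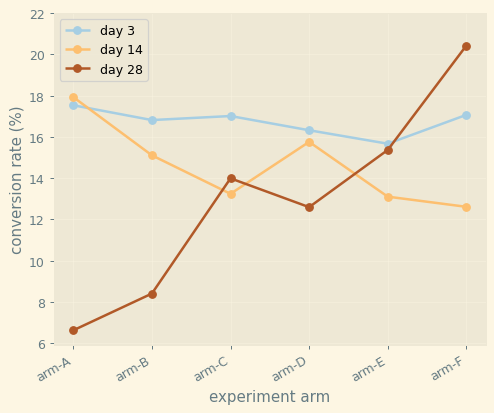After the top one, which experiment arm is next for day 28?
arm-E

Top 3 for day 28: arm-F ≈ 20, arm-E ≈ 16, arm-C ≈ 14.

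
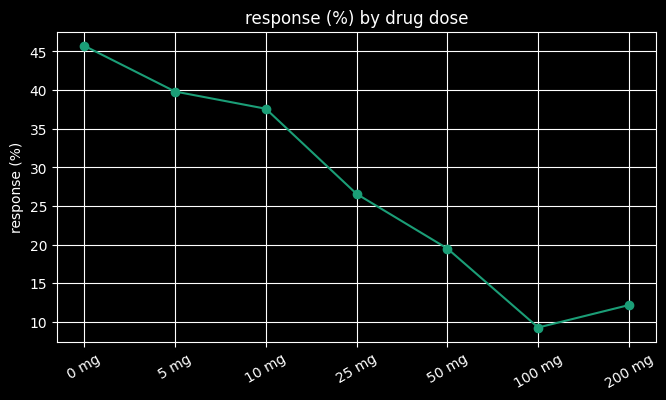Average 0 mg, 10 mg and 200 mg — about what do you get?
≈ 32

(45 + 40 + 10) / 3 ≈ 32.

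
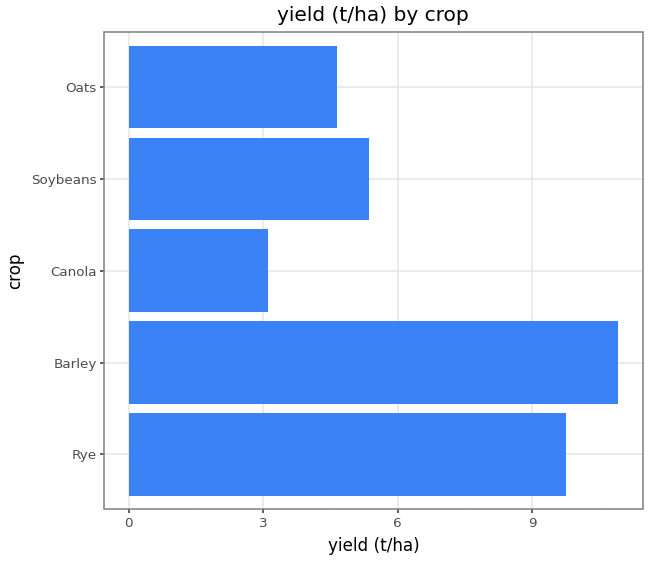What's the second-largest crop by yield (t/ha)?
Rye

Top 3: Barley ≈ 11, Rye ≈ 10, Soybeans ≈ 5.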